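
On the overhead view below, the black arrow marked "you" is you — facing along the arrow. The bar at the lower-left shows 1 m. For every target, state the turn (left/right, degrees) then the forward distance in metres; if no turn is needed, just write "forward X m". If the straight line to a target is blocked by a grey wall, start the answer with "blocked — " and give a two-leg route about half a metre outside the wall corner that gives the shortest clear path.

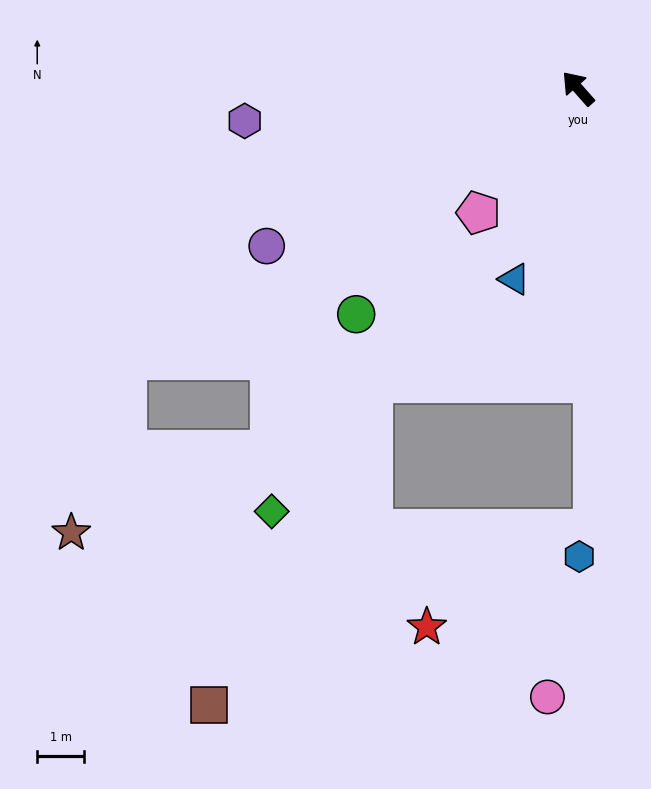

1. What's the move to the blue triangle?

turn left 120°, forward 4.3 m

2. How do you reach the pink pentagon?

turn left 100°, forward 3.4 m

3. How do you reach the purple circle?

turn left 75°, forward 7.5 m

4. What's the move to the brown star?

blocked — turn left 79°, forward 11.3 m, then turn left 42°, forward 3.9 m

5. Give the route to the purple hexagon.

turn left 54°, forward 7.2 m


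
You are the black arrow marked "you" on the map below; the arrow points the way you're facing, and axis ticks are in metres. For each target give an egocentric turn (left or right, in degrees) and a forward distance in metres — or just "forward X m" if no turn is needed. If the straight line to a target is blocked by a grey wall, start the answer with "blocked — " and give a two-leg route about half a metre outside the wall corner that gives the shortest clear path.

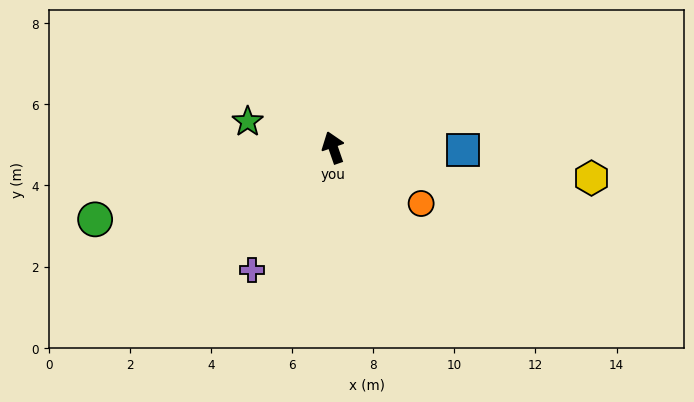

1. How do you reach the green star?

turn left 54°, forward 2.2 m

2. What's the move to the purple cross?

turn left 127°, forward 3.6 m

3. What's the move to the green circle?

turn left 88°, forward 6.1 m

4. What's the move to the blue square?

turn right 110°, forward 3.2 m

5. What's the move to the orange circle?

turn right 142°, forward 2.6 m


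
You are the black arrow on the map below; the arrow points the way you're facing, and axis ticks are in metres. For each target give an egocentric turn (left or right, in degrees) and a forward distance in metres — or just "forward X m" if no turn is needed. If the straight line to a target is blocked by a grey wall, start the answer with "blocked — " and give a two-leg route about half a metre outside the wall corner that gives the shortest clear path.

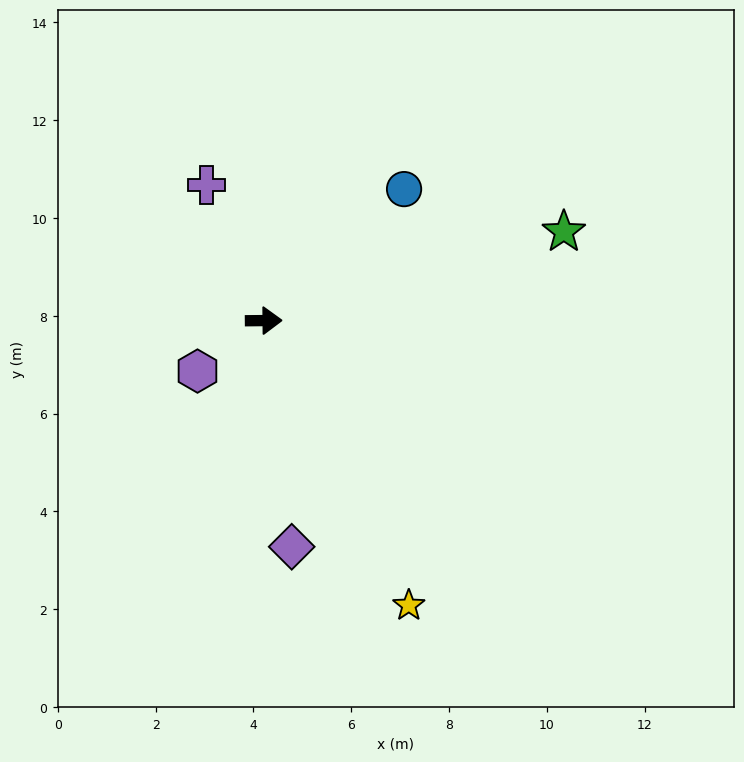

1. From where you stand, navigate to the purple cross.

turn left 112°, forward 3.0 m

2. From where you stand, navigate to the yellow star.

turn right 64°, forward 6.5 m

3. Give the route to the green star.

turn left 16°, forward 6.4 m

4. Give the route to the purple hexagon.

turn right 143°, forward 1.7 m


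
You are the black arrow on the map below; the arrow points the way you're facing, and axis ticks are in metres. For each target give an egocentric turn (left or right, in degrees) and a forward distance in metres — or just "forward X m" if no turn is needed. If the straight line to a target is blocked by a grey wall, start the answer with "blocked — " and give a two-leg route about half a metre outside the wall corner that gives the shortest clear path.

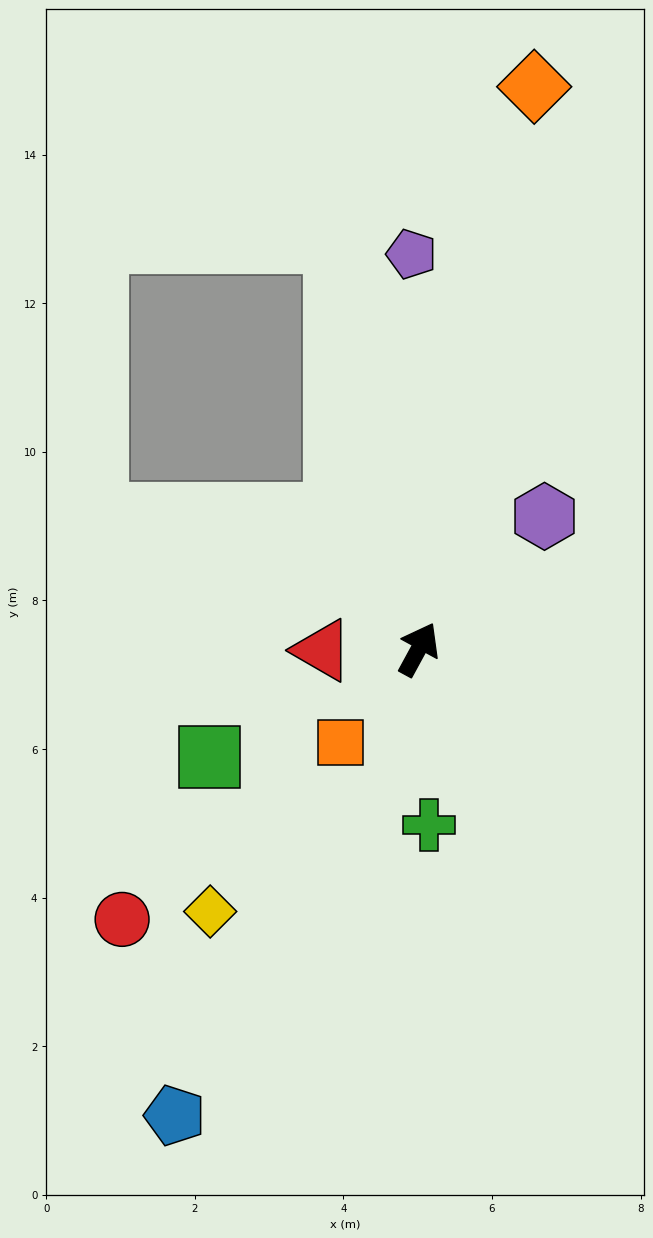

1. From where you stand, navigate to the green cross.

turn right 148°, forward 2.4 m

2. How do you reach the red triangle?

turn left 119°, forward 1.3 m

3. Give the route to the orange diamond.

turn left 17°, forward 7.7 m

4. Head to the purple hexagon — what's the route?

turn right 15°, forward 2.5 m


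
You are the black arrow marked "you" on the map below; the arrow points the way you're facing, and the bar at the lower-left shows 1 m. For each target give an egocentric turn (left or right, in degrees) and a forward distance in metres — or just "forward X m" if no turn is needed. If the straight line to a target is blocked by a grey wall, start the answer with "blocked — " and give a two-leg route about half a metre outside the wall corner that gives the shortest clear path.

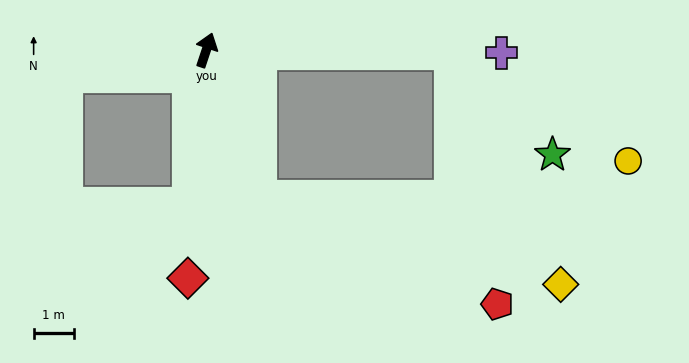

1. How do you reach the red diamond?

turn right 166°, forward 5.7 m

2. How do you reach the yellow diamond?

blocked — turn right 141°, forward 3.9 m, then turn left 53°, forward 7.8 m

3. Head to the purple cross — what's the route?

turn right 72°, forward 7.3 m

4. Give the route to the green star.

blocked — turn right 72°, forward 6.1 m, then turn right 45°, forward 3.6 m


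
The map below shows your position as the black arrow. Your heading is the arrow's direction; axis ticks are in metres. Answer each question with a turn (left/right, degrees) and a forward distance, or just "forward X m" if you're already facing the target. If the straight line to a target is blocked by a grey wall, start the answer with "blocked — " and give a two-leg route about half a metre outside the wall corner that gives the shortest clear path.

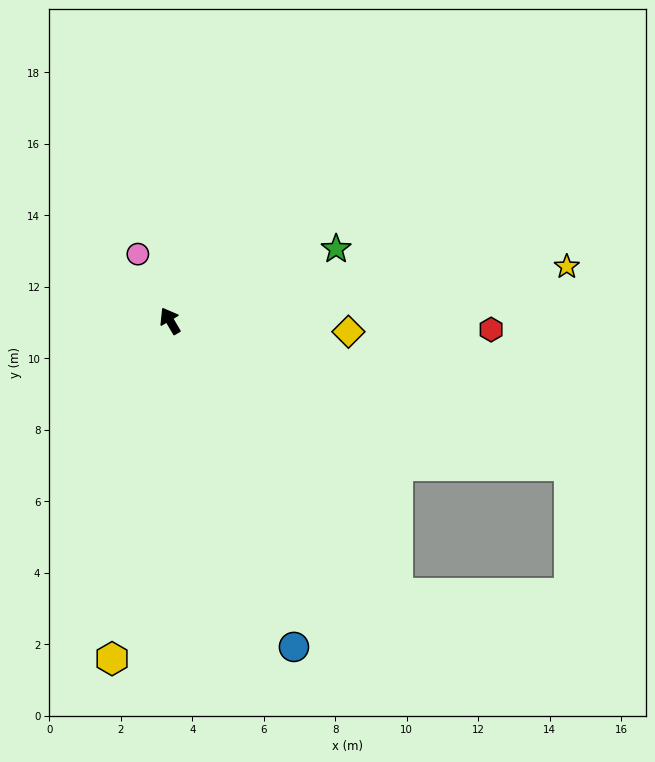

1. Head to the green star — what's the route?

turn right 97°, forward 5.1 m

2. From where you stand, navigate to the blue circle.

turn left 170°, forward 9.8 m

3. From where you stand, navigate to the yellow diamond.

turn right 124°, forward 5.0 m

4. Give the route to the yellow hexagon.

turn left 140°, forward 9.6 m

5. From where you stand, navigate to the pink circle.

turn right 5°, forward 2.1 m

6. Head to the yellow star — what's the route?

turn right 113°, forward 11.2 m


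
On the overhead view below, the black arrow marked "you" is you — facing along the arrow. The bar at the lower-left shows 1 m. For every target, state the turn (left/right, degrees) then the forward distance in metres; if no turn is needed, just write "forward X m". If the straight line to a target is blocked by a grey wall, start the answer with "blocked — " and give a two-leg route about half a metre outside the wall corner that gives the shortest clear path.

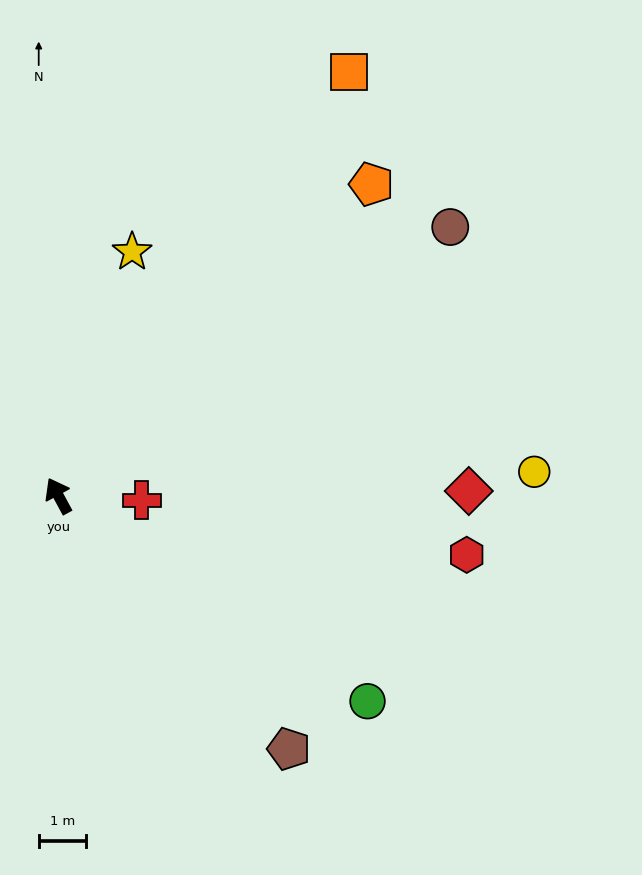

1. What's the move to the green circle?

turn right 152°, forward 7.9 m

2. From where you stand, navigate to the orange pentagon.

turn right 74°, forward 9.4 m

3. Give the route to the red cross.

turn right 121°, forward 1.8 m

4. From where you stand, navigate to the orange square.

turn right 63°, forward 10.9 m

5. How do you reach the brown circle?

turn right 84°, forward 10.1 m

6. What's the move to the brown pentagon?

turn right 166°, forward 7.3 m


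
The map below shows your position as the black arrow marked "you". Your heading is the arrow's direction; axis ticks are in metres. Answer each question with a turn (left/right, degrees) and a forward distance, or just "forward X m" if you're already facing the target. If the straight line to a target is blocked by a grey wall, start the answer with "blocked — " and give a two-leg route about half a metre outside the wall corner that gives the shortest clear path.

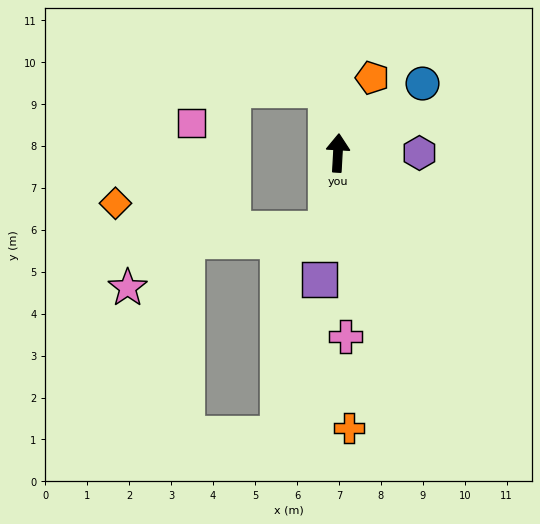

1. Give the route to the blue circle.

turn right 47°, forward 2.6 m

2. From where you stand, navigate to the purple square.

turn left 175°, forward 3.1 m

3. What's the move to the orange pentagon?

turn right 21°, forward 2.0 m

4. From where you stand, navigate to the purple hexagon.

turn right 87°, forward 1.9 m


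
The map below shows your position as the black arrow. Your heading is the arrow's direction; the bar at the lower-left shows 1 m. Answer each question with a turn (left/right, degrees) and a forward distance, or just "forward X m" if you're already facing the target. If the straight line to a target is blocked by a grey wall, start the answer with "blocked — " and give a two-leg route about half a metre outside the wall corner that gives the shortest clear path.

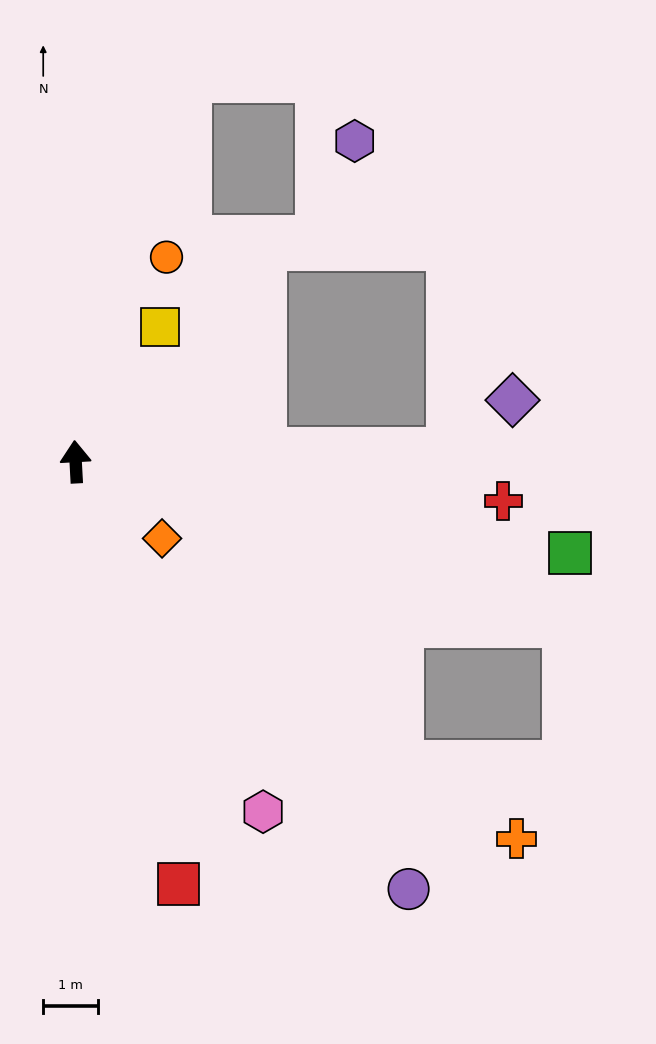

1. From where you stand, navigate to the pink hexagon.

turn right 155°, forward 7.2 m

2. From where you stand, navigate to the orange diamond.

turn right 135°, forward 2.1 m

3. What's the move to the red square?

turn right 169°, forward 7.9 m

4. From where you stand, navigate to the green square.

turn right 104°, forward 9.2 m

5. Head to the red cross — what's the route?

turn right 98°, forward 7.8 m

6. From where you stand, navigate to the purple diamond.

blocked — turn right 91°, forward 6.8 m, then turn left 36°, forward 1.5 m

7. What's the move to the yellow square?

turn right 35°, forward 2.9 m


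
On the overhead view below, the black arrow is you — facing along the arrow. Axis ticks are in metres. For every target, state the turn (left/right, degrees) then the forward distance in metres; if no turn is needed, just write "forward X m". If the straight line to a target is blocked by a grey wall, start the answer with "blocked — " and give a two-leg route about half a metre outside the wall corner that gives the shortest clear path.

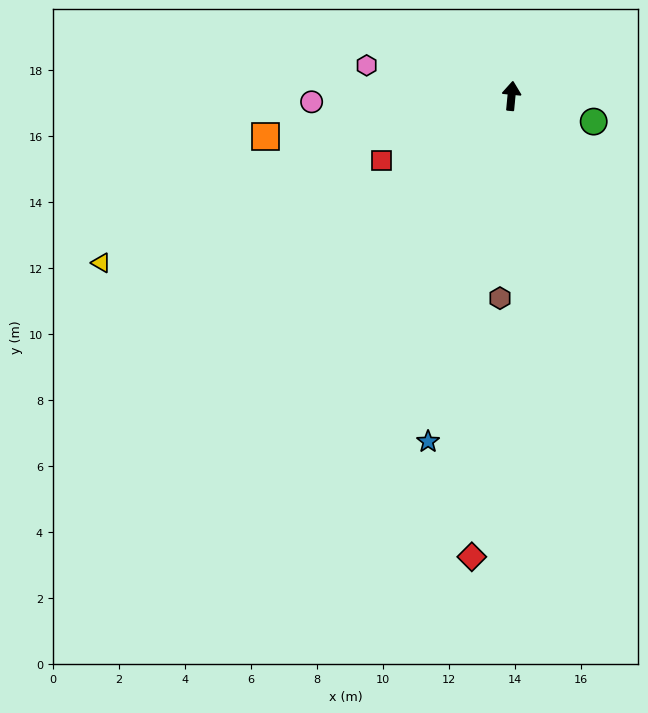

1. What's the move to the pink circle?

turn left 97°, forward 6.1 m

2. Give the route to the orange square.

turn left 105°, forward 7.6 m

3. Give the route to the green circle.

turn right 102°, forward 2.6 m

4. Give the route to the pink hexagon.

turn left 84°, forward 4.5 m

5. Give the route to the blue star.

turn left 172°, forward 10.8 m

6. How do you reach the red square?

turn left 122°, forward 4.4 m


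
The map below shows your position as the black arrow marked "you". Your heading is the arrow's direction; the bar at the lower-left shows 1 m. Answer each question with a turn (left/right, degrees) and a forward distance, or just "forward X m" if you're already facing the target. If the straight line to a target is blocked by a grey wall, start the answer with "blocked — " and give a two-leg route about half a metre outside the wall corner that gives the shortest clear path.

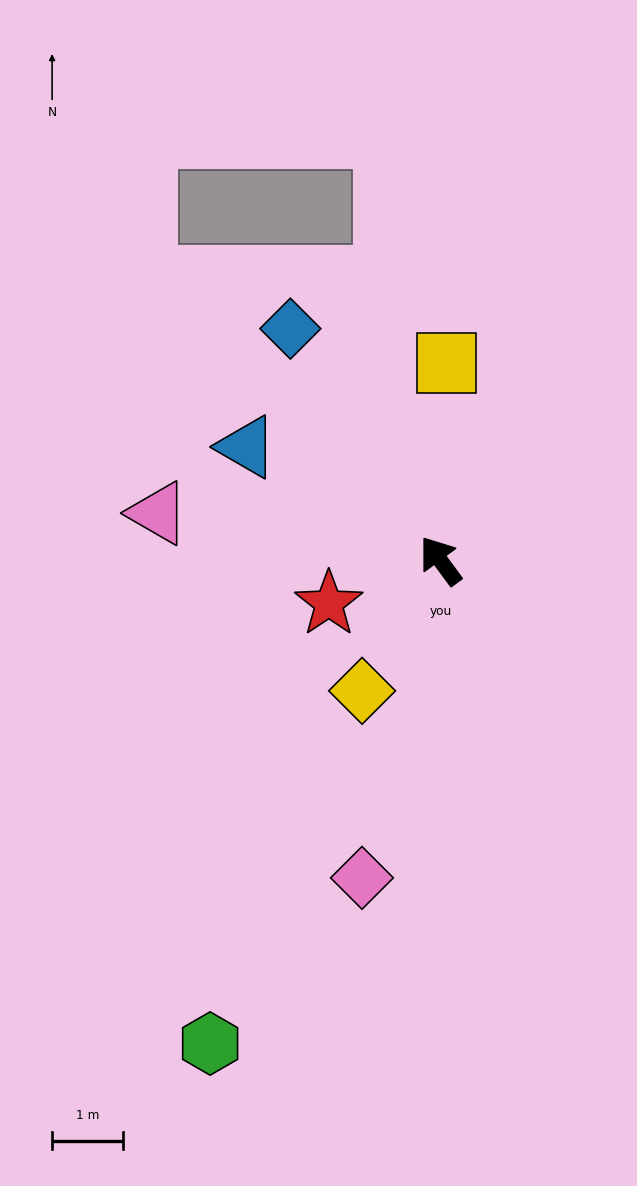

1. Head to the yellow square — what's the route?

turn right 38°, forward 2.8 m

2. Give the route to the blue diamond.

turn right 3°, forward 3.9 m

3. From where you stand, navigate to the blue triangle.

turn left 23°, forward 3.2 m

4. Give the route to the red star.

turn left 75°, forward 1.7 m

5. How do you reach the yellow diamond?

turn left 113°, forward 2.1 m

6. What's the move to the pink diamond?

turn left 130°, forward 4.6 m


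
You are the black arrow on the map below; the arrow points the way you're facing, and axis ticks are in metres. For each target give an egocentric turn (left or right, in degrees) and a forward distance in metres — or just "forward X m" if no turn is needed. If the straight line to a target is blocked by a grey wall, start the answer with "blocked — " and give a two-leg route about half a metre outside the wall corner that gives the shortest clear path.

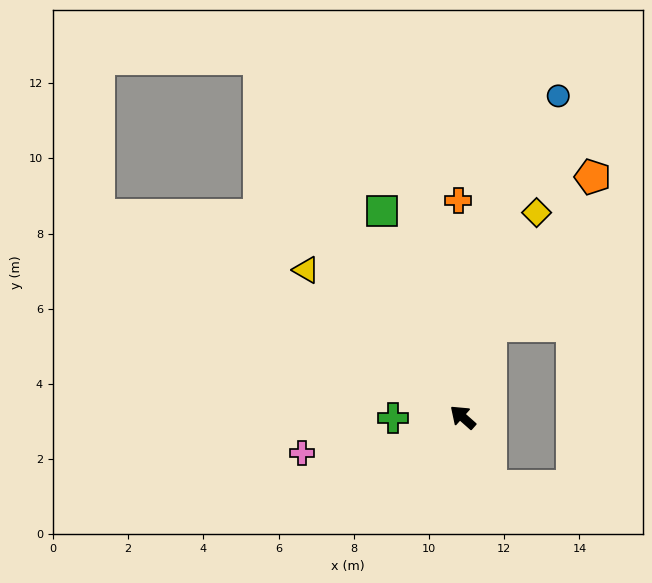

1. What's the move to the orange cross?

turn right 47°, forward 5.8 m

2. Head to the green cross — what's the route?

turn left 42°, forward 1.9 m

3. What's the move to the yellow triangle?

forward 5.7 m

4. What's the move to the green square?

turn right 27°, forward 5.9 m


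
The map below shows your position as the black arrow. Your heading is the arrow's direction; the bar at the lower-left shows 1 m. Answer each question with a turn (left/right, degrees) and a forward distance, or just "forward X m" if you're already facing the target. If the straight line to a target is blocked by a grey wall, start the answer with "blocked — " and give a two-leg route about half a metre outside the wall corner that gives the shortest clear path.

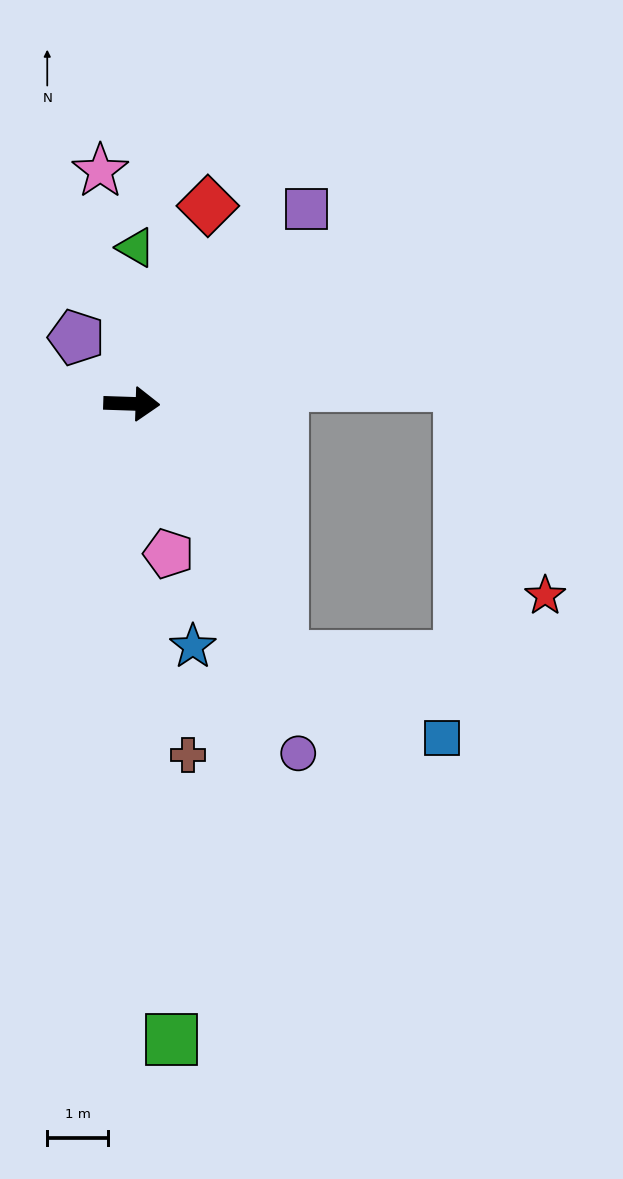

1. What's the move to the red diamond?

turn left 71°, forward 3.5 m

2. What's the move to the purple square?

turn left 50°, forward 4.3 m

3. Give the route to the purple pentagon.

turn left 132°, forward 1.4 m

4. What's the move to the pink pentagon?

turn right 74°, forward 2.5 m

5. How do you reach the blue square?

blocked — turn right 57°, forward 4.8 m, then turn left 32°, forward 2.9 m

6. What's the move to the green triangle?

turn left 90°, forward 2.6 m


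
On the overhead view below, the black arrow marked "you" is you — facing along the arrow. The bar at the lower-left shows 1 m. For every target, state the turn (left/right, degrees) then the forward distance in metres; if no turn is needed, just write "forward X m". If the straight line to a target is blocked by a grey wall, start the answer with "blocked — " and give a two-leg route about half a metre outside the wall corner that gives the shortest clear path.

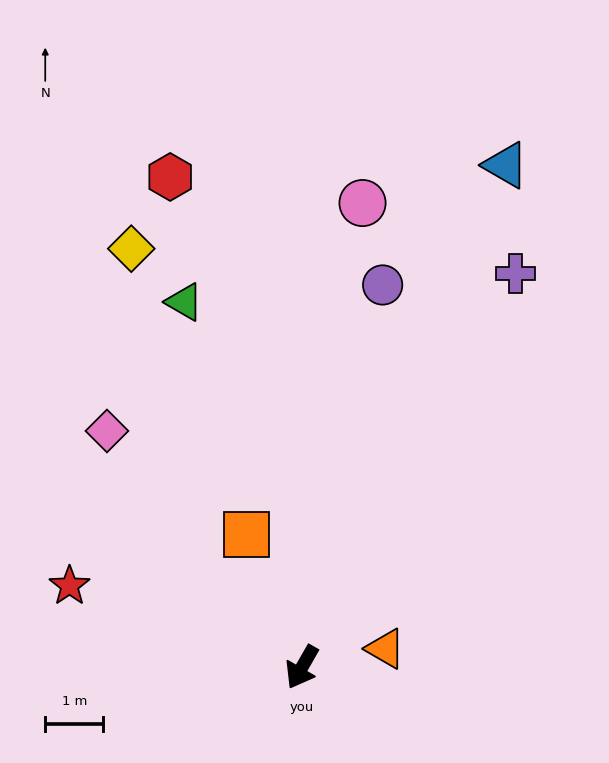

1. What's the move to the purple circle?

turn right 162°, forward 6.7 m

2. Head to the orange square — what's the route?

turn right 128°, forward 2.5 m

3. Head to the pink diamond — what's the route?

turn right 111°, forward 5.3 m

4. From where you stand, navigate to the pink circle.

turn right 158°, forward 8.1 m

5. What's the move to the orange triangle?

turn left 132°, forward 1.5 m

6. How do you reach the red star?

turn right 80°, forward 4.2 m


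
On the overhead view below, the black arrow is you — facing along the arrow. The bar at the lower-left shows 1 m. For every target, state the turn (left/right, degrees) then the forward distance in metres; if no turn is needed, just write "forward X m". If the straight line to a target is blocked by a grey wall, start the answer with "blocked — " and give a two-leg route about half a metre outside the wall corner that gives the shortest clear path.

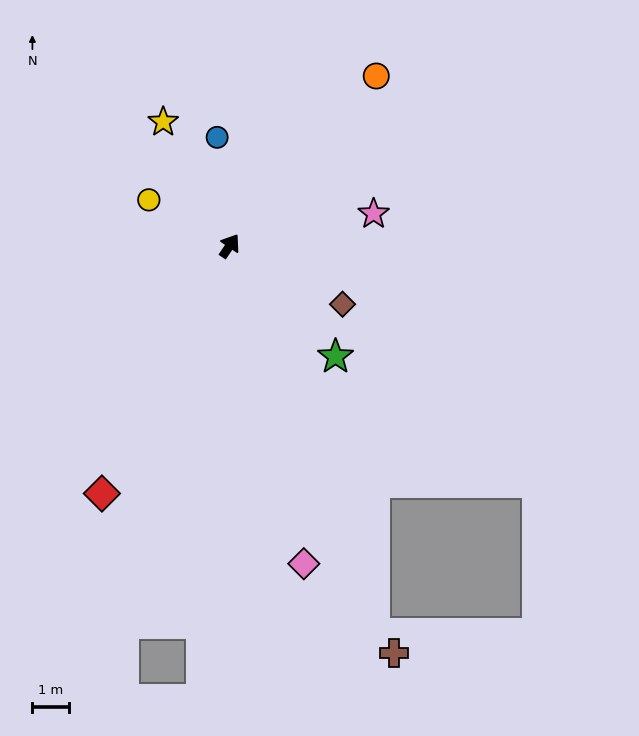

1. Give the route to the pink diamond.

turn right 133°, forward 8.9 m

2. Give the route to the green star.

turn right 102°, forward 4.2 m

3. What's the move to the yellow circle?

turn left 94°, forward 2.5 m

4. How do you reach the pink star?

turn right 43°, forward 4.0 m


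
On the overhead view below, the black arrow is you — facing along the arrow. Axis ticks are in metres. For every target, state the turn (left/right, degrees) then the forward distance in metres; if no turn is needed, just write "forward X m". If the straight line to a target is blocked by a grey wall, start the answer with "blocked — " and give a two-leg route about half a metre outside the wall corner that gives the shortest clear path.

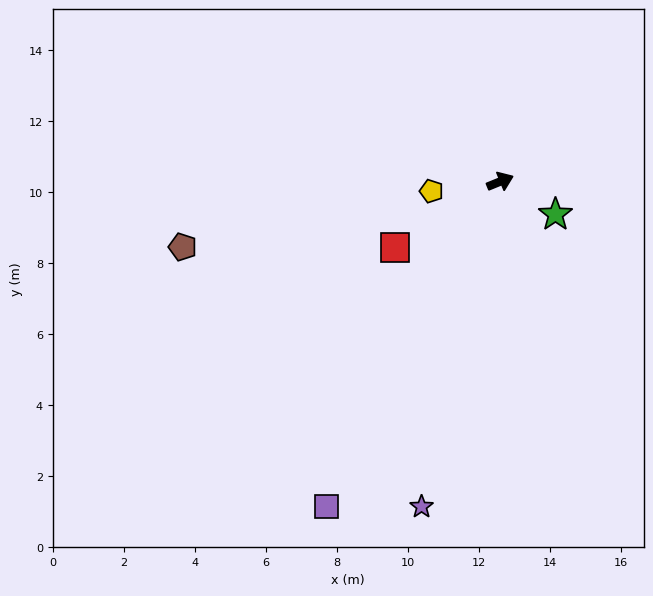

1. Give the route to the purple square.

turn right 140°, forward 10.4 m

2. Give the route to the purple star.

turn right 126°, forward 9.4 m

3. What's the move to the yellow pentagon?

turn left 166°, forward 2.0 m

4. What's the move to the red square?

turn right 170°, forward 3.5 m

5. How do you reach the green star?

turn right 53°, forward 1.8 m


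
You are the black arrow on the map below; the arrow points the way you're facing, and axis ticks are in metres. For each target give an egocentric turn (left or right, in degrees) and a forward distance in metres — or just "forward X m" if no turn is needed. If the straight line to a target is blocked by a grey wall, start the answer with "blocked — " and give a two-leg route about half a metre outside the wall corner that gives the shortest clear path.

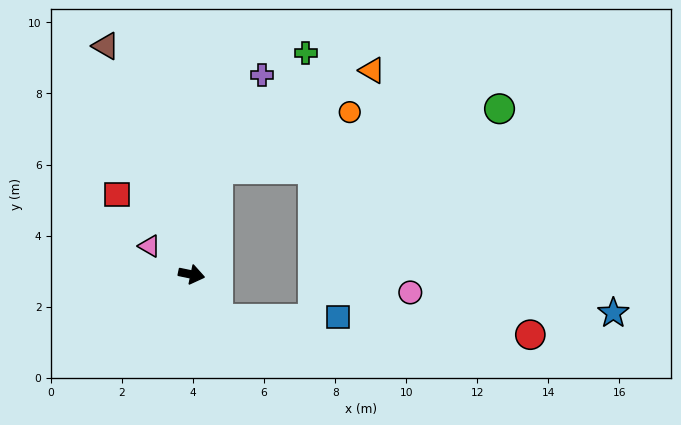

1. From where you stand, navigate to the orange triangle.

blocked — turn left 87°, forward 3.1 m, then turn right 43°, forward 5.1 m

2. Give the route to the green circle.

blocked — turn left 87°, forward 3.1 m, then turn right 63°, forward 8.1 m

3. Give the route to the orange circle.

blocked — turn left 87°, forward 3.1 m, then turn right 52°, forward 4.0 m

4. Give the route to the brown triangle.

turn left 122°, forward 6.9 m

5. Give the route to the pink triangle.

turn left 158°, forward 1.4 m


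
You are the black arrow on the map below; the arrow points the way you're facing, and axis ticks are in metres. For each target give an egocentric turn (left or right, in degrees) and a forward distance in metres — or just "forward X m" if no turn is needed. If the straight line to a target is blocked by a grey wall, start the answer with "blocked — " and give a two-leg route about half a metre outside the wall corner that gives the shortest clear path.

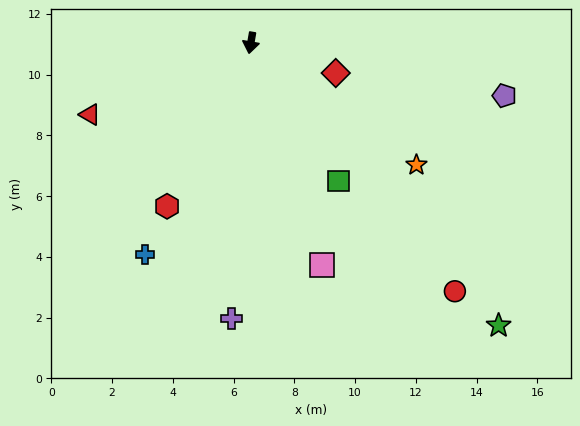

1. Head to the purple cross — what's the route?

turn left 6°, forward 9.1 m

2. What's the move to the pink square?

turn left 28°, forward 7.7 m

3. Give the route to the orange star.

turn left 63°, forward 6.8 m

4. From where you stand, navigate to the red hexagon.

turn right 17°, forward 6.0 m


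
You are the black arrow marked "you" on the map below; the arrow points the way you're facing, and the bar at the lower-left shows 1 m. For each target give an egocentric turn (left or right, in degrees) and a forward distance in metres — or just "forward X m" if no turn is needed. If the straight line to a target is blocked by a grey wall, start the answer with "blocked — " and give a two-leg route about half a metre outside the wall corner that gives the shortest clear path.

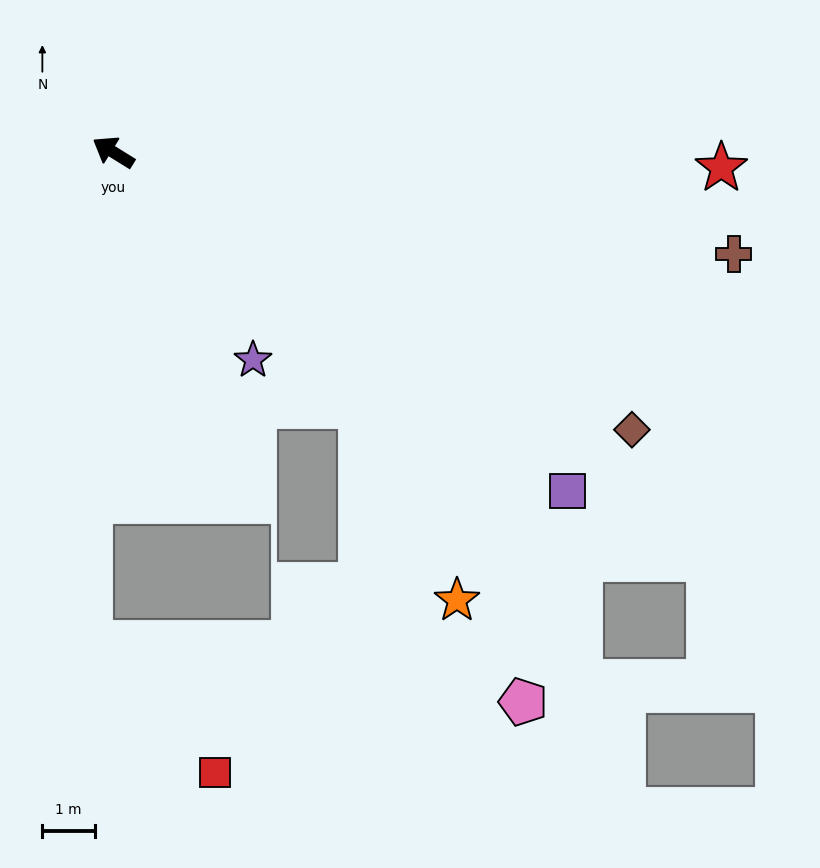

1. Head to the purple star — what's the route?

turn left 156°, forward 4.8 m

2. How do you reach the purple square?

turn left 175°, forward 10.9 m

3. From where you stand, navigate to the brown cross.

turn right 158°, forward 12.0 m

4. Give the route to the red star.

turn right 150°, forward 11.7 m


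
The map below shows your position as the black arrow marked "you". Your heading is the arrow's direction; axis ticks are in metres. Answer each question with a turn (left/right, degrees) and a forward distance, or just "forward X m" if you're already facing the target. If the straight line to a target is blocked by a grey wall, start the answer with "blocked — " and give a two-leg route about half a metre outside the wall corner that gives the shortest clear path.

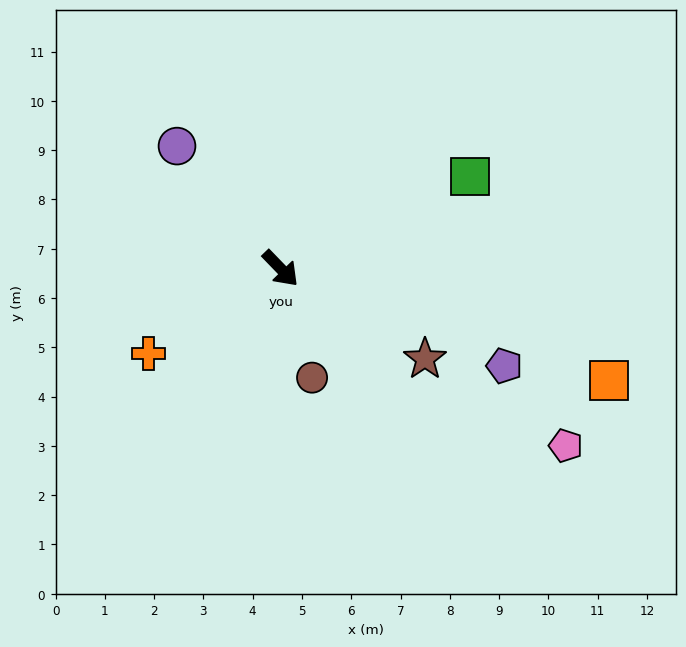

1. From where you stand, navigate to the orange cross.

turn right 101°, forward 3.2 m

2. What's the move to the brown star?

turn left 14°, forward 3.5 m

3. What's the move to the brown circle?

turn right 28°, forward 2.3 m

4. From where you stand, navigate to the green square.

turn left 72°, forward 4.3 m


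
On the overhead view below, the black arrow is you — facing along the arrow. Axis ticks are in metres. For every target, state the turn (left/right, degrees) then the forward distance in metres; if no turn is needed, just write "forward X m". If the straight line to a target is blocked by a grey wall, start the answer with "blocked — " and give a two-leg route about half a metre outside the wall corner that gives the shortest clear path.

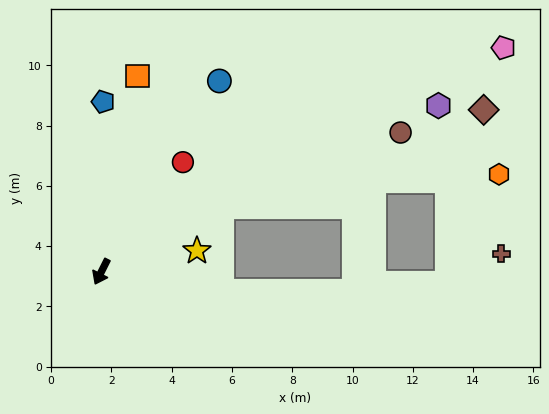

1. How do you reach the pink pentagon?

turn left 146°, forward 15.3 m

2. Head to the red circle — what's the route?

turn left 170°, forward 4.5 m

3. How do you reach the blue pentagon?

turn right 154°, forward 5.6 m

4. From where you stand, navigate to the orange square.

turn right 164°, forward 6.6 m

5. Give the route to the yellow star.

turn left 129°, forward 3.2 m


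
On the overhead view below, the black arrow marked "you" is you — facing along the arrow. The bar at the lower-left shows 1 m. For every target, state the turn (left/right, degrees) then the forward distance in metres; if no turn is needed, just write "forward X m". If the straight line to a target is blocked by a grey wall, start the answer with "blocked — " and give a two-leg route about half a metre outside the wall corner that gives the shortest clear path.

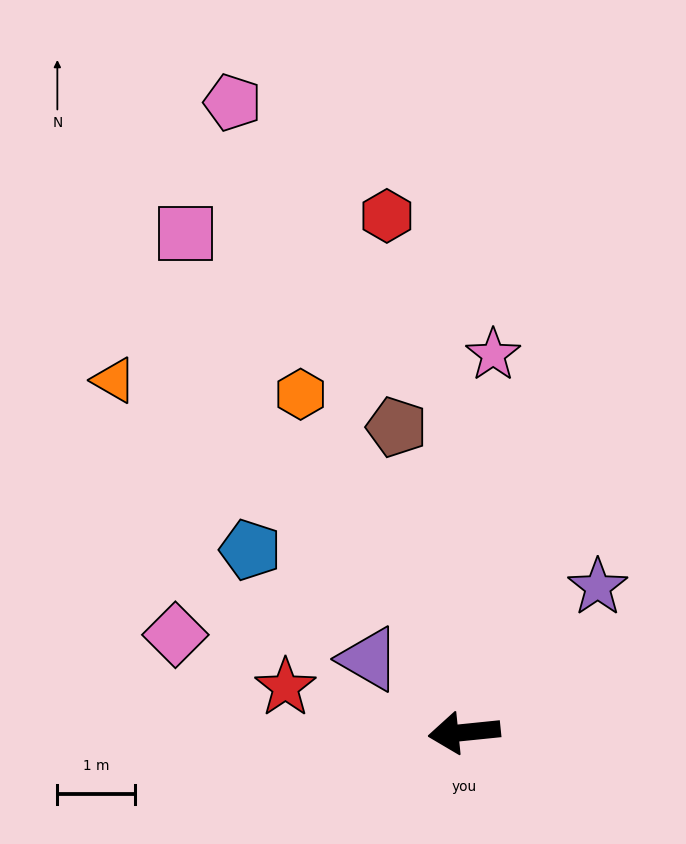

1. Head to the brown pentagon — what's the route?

turn right 83°, forward 4.0 m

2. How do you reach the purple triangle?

turn right 43°, forward 1.6 m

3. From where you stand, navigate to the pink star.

turn right 100°, forward 4.9 m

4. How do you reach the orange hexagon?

turn right 70°, forward 4.9 m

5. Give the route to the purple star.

turn right 138°, forward 2.5 m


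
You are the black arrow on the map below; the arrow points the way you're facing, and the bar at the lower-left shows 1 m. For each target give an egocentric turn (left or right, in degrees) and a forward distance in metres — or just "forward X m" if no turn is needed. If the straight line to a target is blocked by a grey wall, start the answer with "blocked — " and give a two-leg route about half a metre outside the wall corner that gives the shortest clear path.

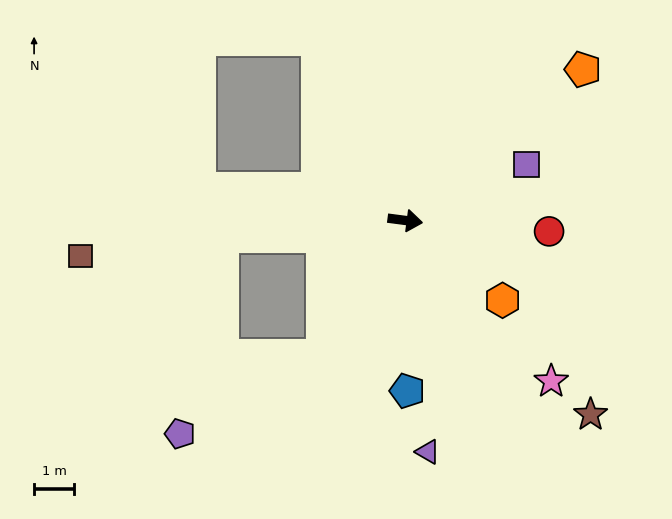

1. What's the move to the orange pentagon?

turn left 48°, forward 5.9 m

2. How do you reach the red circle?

turn left 3°, forward 3.6 m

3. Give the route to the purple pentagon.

blocked — turn right 114°, forward 4.0 m, then turn right 30°, forward 4.1 m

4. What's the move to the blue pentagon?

turn right 82°, forward 4.3 m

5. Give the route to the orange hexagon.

turn right 32°, forward 3.2 m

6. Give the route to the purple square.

turn left 32°, forward 3.4 m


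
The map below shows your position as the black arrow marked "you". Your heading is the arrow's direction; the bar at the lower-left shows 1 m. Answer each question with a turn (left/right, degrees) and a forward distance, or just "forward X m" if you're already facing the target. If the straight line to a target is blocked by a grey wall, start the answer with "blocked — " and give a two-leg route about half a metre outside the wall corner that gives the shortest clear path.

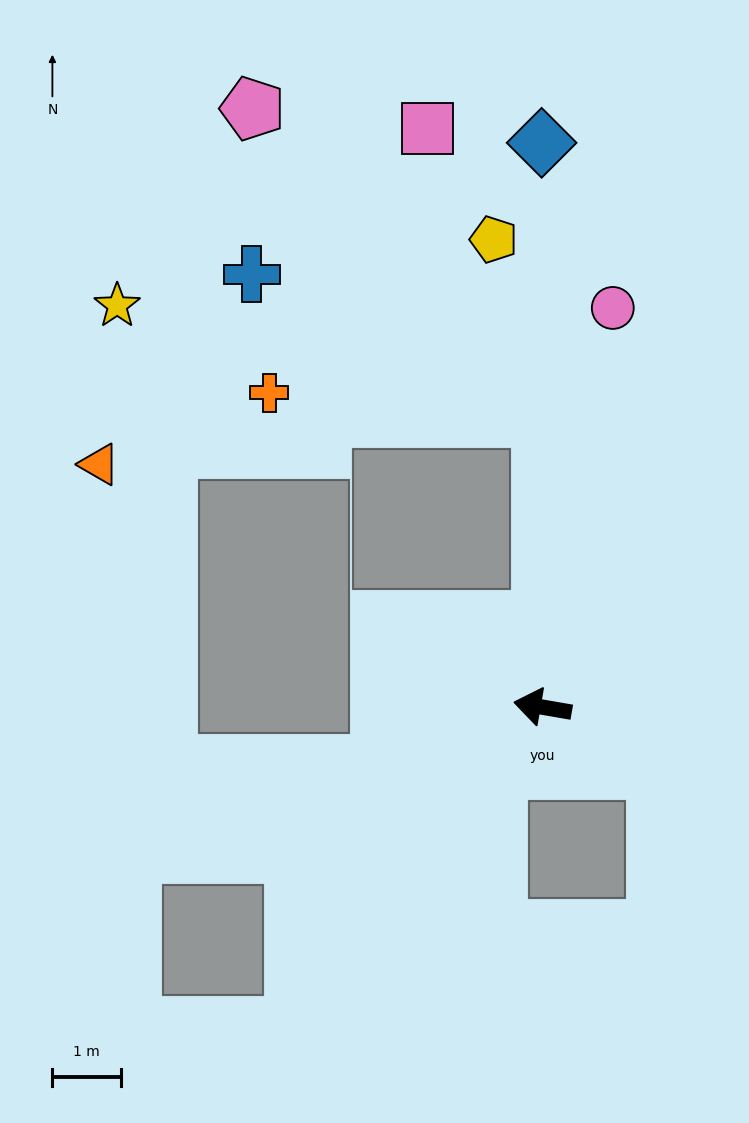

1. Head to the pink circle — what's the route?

turn right 90°, forward 5.9 m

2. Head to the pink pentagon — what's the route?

blocked — turn right 80°, forward 4.2 m, then turn left 43°, forward 6.1 m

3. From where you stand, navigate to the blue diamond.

turn right 80°, forward 8.2 m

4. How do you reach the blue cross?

blocked — turn right 80°, forward 4.2 m, then turn left 63°, forward 4.7 m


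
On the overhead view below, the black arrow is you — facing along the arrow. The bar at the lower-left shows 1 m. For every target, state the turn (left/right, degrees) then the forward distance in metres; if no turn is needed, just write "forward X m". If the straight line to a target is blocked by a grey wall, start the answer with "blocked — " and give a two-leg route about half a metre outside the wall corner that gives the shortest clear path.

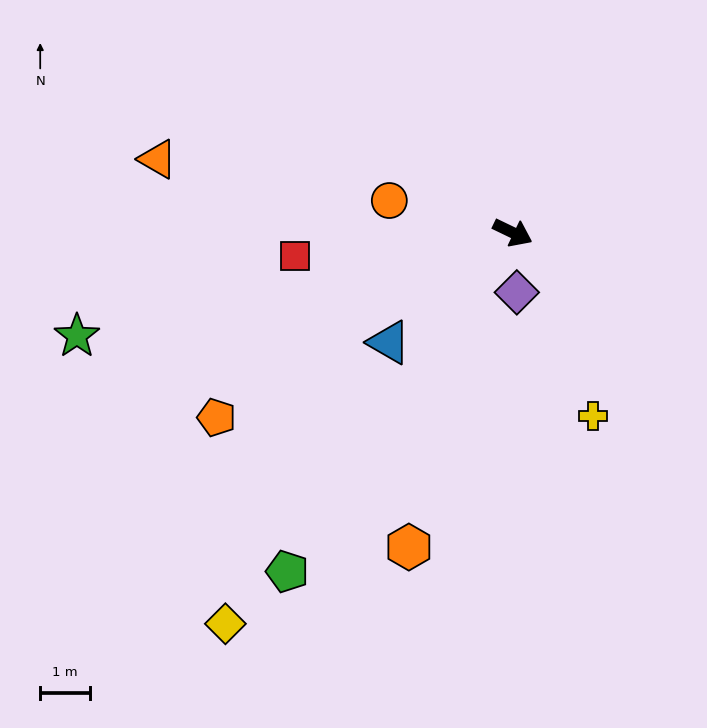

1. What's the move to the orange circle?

turn right 169°, forward 2.6 m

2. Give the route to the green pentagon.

turn right 98°, forward 8.3 m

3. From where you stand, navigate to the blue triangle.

turn right 113°, forward 3.4 m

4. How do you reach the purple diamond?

turn right 60°, forward 1.2 m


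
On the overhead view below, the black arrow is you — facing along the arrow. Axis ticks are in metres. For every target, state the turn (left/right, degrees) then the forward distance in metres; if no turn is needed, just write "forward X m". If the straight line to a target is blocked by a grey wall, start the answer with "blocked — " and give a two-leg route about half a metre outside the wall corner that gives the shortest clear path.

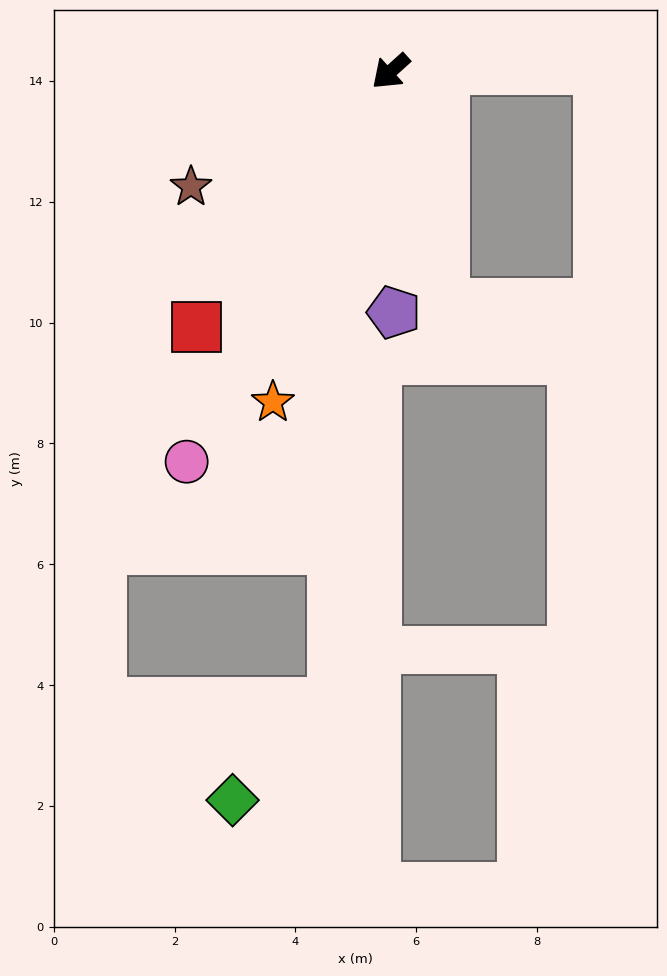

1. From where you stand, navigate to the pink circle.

turn left 20°, forward 7.3 m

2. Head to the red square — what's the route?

turn left 11°, forward 5.3 m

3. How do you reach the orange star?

turn left 28°, forward 5.8 m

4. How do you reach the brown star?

turn right 12°, forward 3.8 m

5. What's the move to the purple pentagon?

turn left 49°, forward 4.0 m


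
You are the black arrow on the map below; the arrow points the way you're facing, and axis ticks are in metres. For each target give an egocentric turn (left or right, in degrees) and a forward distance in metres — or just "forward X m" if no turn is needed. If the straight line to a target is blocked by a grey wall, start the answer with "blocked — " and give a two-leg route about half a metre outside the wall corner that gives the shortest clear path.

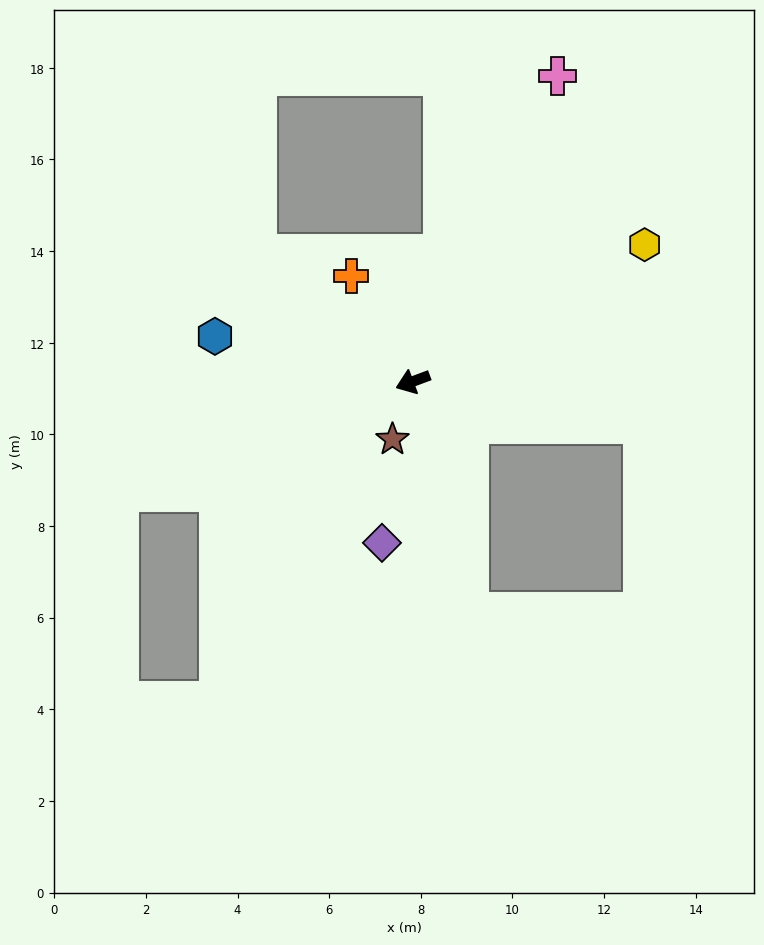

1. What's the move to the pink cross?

turn right 136°, forward 7.4 m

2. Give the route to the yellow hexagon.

turn right 170°, forward 5.9 m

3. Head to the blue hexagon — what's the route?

turn right 33°, forward 4.4 m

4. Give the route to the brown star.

turn left 50°, forward 1.3 m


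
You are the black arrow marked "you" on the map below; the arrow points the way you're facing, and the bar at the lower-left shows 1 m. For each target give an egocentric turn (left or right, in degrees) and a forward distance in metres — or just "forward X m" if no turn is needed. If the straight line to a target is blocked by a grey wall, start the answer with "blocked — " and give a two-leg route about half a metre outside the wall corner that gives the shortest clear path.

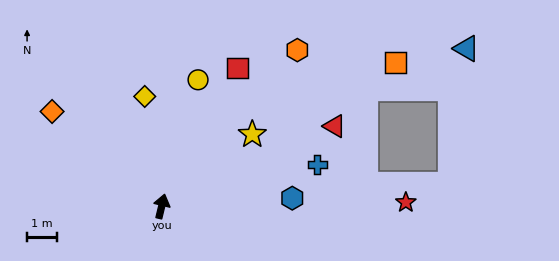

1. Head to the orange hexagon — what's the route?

turn right 27°, forward 6.9 m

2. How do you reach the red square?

turn right 15°, forward 5.2 m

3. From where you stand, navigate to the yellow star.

turn right 38°, forward 3.8 m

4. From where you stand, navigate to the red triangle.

turn right 52°, forward 6.3 m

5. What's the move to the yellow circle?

turn right 2°, forward 4.4 m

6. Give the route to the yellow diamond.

turn left 22°, forward 3.7 m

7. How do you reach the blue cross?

turn right 61°, forward 5.3 m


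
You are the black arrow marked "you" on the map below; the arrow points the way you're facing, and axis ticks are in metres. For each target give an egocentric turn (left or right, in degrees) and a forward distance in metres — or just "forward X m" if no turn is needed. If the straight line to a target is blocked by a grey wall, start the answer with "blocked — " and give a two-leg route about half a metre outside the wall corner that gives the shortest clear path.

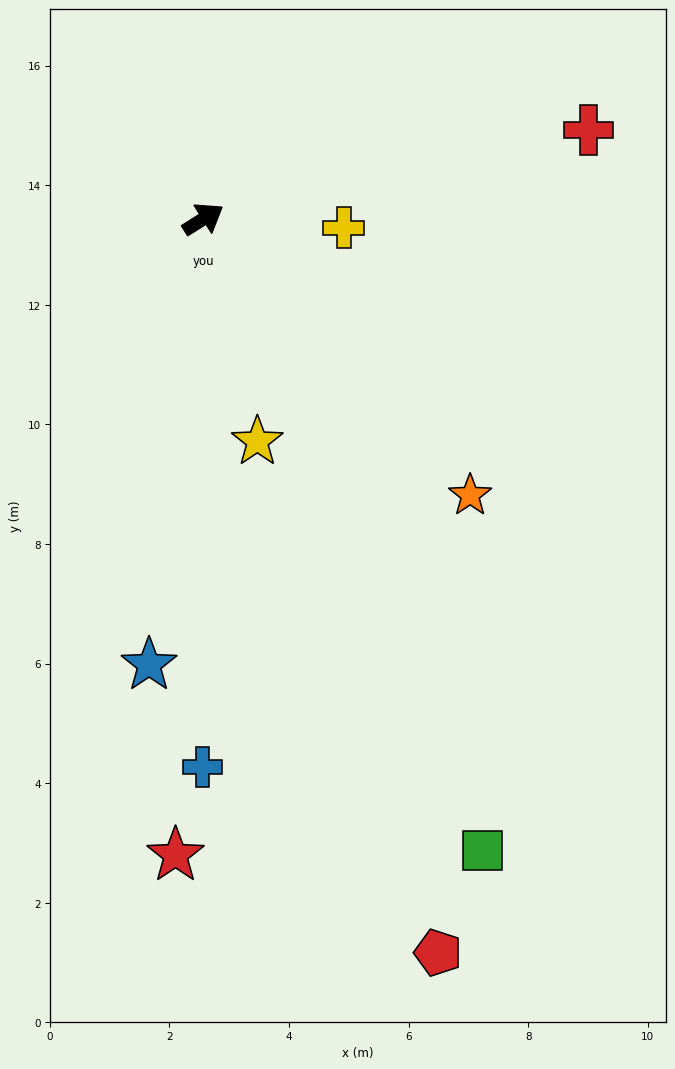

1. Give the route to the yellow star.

turn right 109°, forward 3.8 m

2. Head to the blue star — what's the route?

turn right 129°, forward 7.5 m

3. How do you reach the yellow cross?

turn right 36°, forward 2.4 m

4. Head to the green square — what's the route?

turn right 98°, forward 11.5 m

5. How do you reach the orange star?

turn right 78°, forward 6.4 m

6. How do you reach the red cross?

turn right 19°, forward 6.6 m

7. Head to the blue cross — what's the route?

turn right 122°, forward 9.2 m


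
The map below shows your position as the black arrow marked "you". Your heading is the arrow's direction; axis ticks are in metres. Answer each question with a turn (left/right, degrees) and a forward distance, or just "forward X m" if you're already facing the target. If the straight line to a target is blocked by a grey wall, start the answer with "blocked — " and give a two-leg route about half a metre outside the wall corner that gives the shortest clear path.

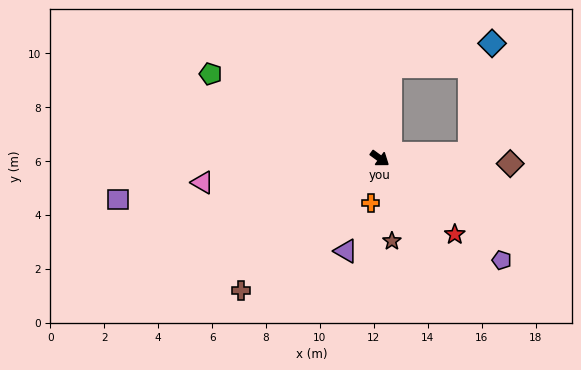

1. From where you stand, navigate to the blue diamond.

blocked — turn left 120°, forward 3.4 m, then turn right 71°, forward 3.9 m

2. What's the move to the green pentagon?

turn right 170°, forward 7.0 m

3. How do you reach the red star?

turn right 9°, forward 4.0 m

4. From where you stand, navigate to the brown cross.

turn right 100°, forward 7.1 m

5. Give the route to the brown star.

turn right 46°, forward 3.1 m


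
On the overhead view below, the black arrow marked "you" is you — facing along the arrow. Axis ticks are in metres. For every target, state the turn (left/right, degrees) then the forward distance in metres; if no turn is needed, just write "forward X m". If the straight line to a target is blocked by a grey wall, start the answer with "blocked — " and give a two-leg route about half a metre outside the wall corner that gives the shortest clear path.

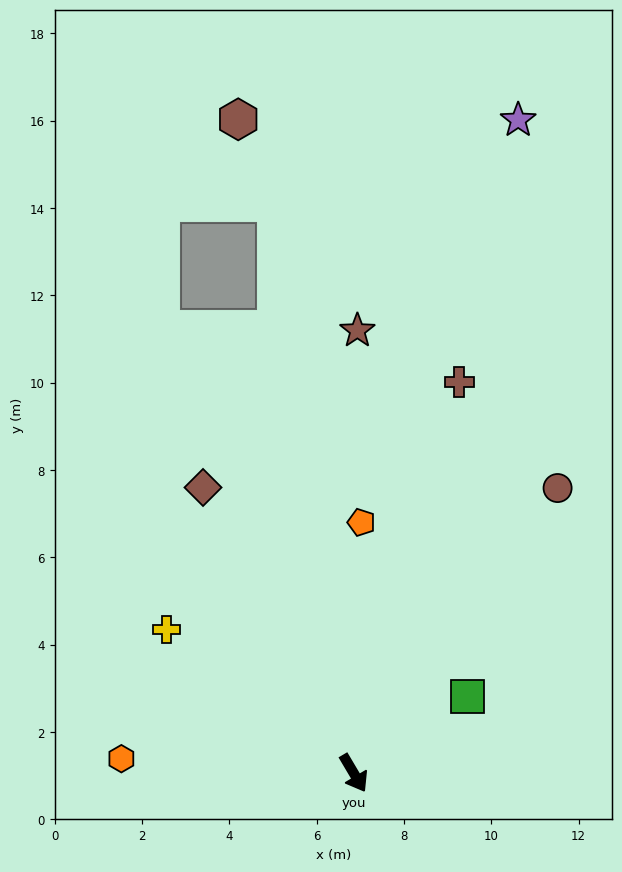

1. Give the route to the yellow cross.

turn right 158°, forward 5.4 m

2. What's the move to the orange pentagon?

turn left 148°, forward 5.7 m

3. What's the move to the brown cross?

turn left 134°, forward 9.3 m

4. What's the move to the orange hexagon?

turn right 124°, forward 5.3 m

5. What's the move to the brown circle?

turn left 114°, forward 8.0 m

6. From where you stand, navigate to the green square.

turn left 93°, forward 3.1 m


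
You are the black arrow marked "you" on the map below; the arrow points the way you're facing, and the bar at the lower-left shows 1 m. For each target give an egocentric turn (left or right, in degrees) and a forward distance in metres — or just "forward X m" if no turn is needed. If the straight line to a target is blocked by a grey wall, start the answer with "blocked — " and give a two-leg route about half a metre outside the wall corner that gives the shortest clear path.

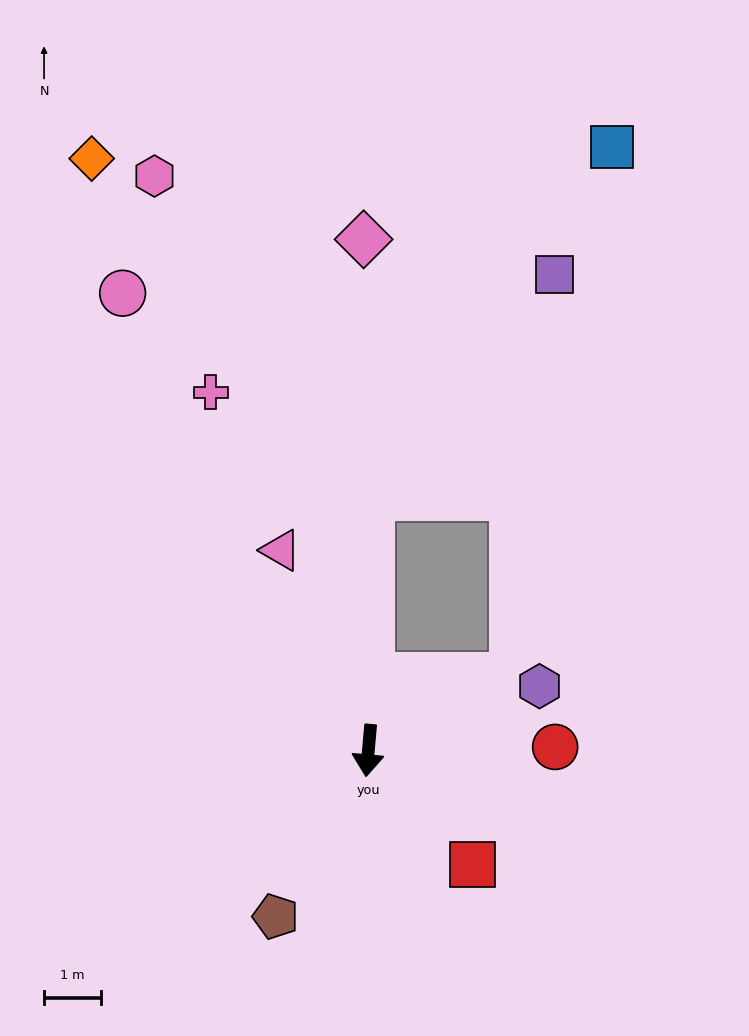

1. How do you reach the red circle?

turn left 96°, forward 3.3 m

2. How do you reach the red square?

turn left 48°, forward 2.7 m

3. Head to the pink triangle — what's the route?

turn right 151°, forward 3.9 m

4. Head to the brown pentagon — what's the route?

turn right 24°, forward 3.4 m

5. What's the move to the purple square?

blocked — turn right 175°, forward 4.5 m, then turn right 40°, forward 5.1 m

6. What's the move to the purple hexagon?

turn left 116°, forward 3.2 m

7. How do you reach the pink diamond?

turn right 174°, forward 9.1 m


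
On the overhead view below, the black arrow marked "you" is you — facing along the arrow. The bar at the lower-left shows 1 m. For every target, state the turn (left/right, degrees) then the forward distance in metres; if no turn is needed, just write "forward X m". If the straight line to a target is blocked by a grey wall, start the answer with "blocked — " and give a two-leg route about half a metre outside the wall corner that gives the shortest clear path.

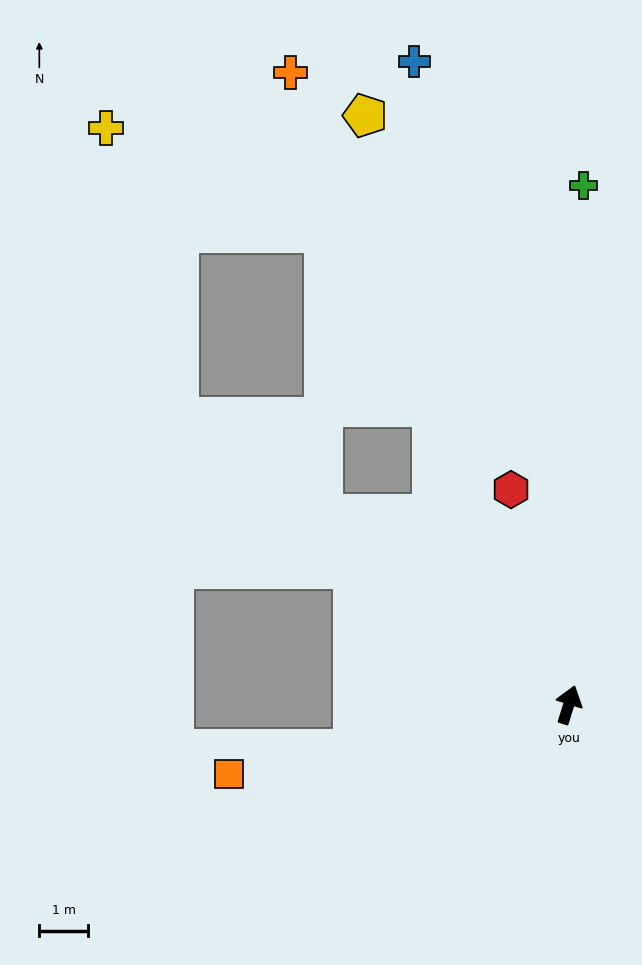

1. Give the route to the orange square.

turn left 119°, forward 7.1 m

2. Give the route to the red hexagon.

turn left 32°, forward 4.6 m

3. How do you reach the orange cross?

turn left 41°, forward 14.2 m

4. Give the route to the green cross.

turn left 16°, forward 10.6 m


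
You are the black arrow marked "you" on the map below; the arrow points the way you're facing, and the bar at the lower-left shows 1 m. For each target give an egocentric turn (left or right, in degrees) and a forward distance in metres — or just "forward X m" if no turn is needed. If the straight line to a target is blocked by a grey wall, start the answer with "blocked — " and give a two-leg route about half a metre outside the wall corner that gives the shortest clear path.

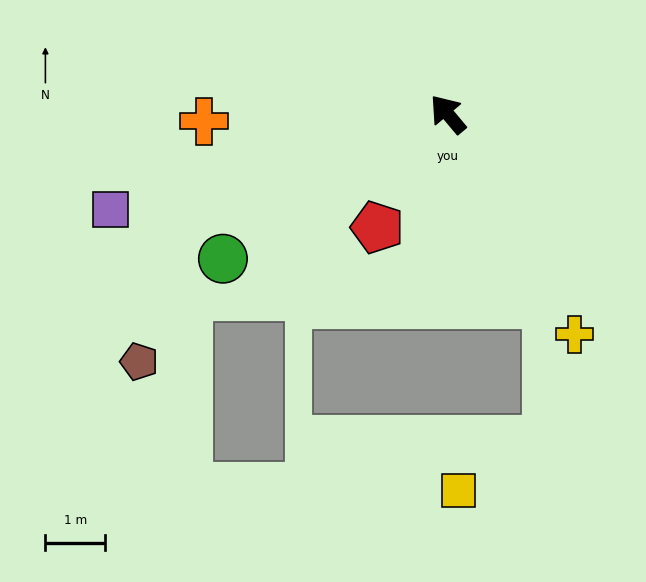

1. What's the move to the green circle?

turn left 83°, forward 4.5 m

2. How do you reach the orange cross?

turn left 52°, forward 4.1 m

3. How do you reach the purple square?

turn left 66°, forward 5.9 m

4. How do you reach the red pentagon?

turn left 108°, forward 2.2 m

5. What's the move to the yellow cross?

turn left 170°, forward 4.3 m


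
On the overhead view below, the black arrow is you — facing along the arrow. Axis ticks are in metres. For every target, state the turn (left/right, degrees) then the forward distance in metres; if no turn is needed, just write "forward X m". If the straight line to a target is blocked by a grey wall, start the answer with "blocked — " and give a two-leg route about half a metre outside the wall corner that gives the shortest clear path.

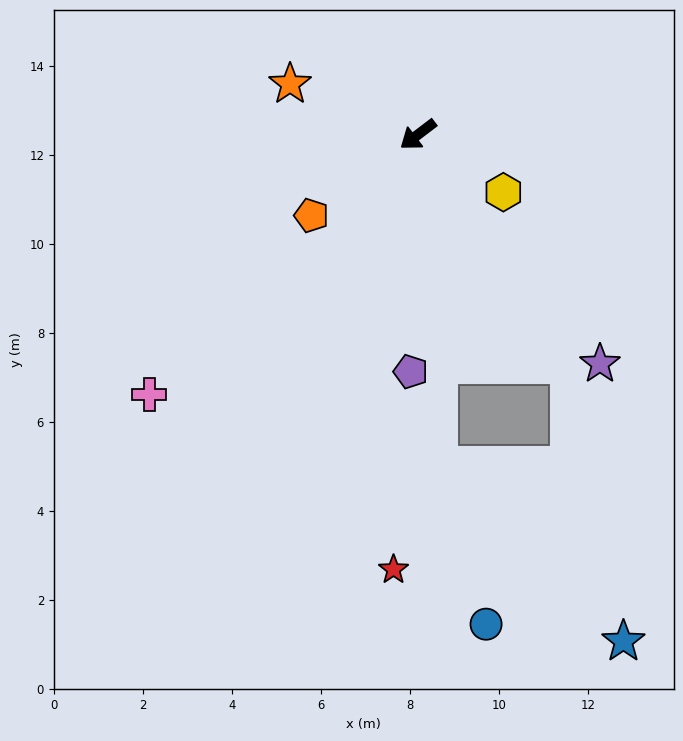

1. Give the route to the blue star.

blocked — turn left 86°, forward 6.2 m, then turn right 22°, forward 6.3 m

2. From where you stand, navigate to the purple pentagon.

turn left 51°, forward 5.3 m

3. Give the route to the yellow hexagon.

turn left 109°, forward 2.3 m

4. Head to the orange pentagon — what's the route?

forward 3.0 m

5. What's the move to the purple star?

turn left 91°, forward 6.6 m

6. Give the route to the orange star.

turn right 59°, forward 3.1 m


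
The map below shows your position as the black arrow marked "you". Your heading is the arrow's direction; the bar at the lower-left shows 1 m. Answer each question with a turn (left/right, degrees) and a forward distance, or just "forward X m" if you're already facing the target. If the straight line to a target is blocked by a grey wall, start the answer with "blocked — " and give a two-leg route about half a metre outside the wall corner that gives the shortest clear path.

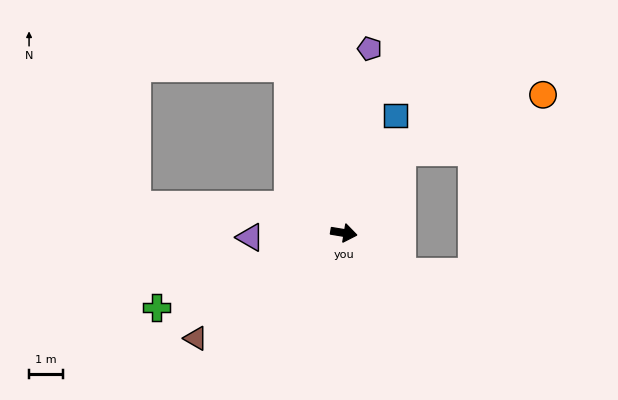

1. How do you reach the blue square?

turn left 76°, forward 3.8 m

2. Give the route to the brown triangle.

turn right 135°, forward 5.4 m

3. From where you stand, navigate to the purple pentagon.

turn left 91°, forward 5.6 m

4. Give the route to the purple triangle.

turn right 168°, forward 2.8 m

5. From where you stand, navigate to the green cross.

turn right 149°, forward 6.0 m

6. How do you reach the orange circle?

blocked — turn left 64°, forward 3.0 m, then turn right 33°, forward 4.6 m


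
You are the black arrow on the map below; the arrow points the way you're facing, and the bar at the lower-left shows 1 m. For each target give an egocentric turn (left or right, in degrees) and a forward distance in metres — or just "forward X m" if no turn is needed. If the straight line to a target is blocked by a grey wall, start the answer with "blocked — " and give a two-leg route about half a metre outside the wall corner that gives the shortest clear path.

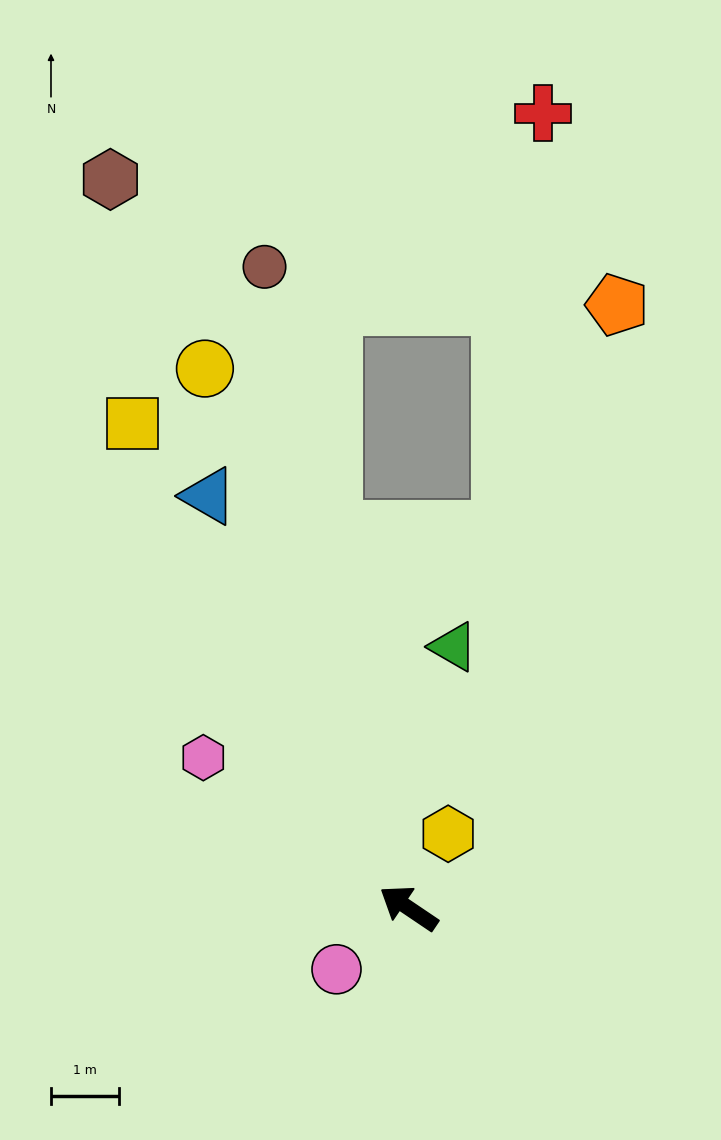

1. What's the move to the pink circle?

turn left 74°, forward 1.4 m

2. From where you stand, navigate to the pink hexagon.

turn right 2°, forward 3.7 m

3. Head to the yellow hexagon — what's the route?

turn right 84°, forward 1.2 m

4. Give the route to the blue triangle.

turn right 30°, forward 6.7 m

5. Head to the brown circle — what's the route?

turn right 43°, forward 9.6 m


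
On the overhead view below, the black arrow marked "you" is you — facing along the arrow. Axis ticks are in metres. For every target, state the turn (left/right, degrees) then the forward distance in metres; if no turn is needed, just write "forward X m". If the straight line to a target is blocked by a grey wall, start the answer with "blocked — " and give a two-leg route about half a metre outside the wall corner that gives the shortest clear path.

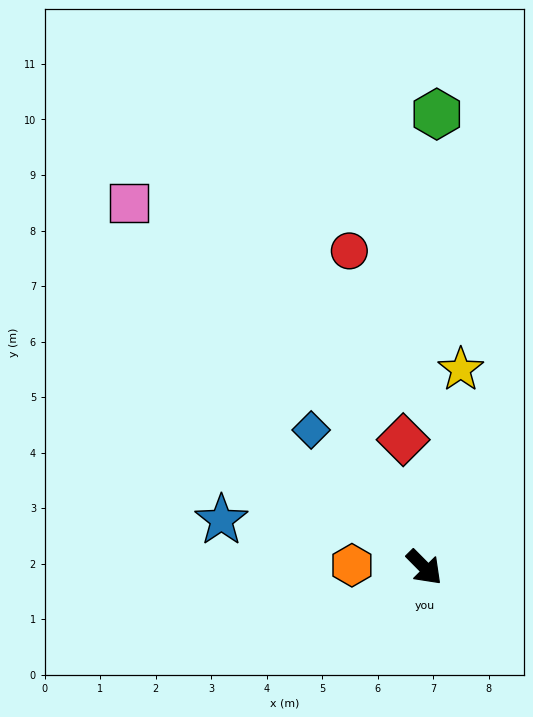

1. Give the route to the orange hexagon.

turn right 137°, forward 1.3 m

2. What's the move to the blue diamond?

turn left 175°, forward 3.2 m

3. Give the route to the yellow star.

turn left 125°, forward 3.6 m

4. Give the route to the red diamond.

turn left 145°, forward 2.3 m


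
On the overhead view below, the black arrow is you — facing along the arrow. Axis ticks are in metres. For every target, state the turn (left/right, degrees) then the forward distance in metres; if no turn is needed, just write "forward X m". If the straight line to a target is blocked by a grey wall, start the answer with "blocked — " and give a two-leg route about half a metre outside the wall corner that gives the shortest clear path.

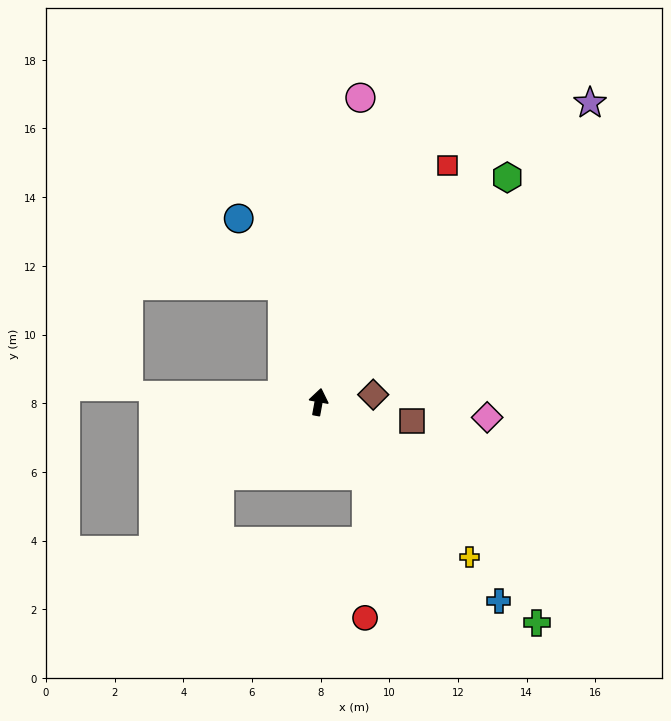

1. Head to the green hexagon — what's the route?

turn right 30°, forward 8.5 m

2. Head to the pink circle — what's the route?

turn left 3°, forward 8.9 m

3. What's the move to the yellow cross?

turn right 125°, forward 6.3 m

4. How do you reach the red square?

turn right 18°, forward 7.8 m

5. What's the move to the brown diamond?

turn right 72°, forward 1.6 m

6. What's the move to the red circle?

blocked — turn right 137°, forward 2.6 m, then turn right 33°, forward 4.1 m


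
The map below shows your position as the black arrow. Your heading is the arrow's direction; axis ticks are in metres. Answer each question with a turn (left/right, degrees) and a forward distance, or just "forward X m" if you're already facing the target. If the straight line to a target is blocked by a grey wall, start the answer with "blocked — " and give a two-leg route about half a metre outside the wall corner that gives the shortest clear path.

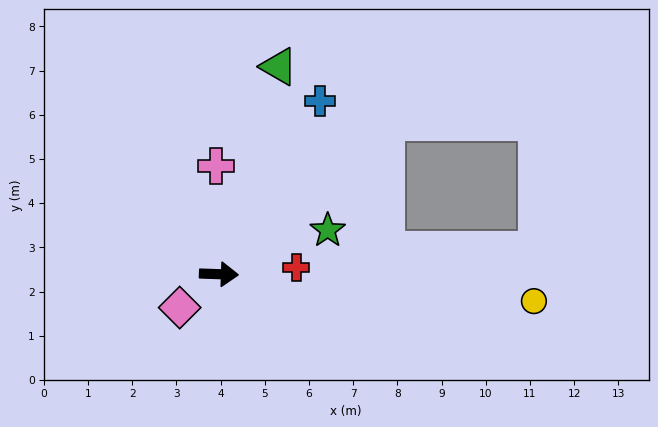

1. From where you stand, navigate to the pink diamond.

turn right 138°, forward 1.2 m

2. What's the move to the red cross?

turn left 7°, forward 1.8 m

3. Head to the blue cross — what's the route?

turn left 62°, forward 4.5 m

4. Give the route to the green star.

turn left 24°, forward 2.7 m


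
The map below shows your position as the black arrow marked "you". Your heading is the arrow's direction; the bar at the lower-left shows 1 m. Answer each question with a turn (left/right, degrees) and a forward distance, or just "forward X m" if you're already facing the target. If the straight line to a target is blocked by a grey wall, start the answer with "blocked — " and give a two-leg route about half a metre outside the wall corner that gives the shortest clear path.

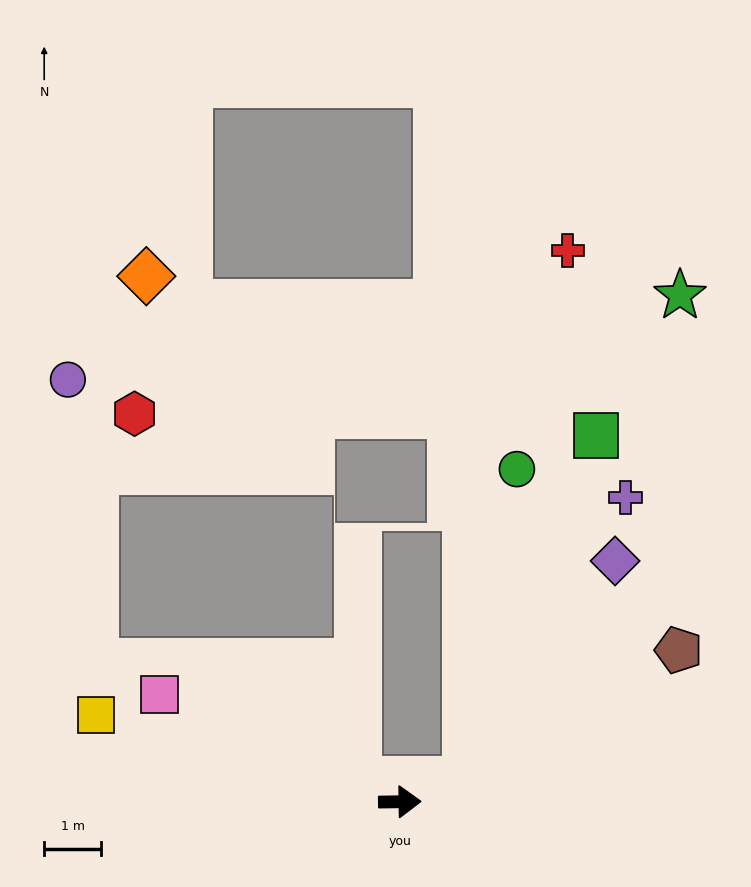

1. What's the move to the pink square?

turn left 155°, forward 4.6 m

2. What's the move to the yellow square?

turn left 163°, forward 5.5 m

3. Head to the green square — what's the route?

blocked — turn left 16°, forward 1.2 m, then turn left 53°, forward 6.5 m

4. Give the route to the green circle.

blocked — turn left 16°, forward 1.2 m, then turn left 64°, forward 5.5 m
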